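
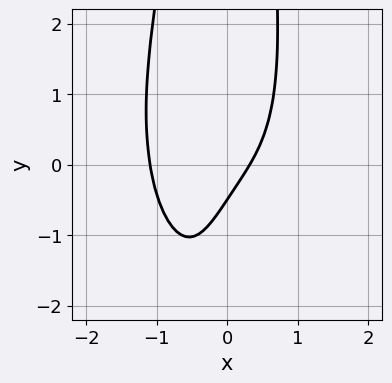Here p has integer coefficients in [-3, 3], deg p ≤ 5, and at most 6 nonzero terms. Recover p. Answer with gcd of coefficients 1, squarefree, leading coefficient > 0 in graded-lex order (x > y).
3*x^4 + x^2*y^2 + 3*x - 2*y - 1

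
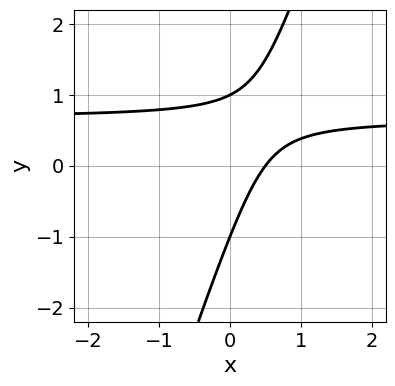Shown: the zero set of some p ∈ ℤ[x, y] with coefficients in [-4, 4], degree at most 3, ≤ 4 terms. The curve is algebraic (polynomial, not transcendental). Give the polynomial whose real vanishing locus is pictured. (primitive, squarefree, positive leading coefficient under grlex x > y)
3*x*y - y^2 - 2*x + 1

1. deg p = 2.
2. From the visible intercepts: among the integer gridlines, it crosses the y-axis at y ∈ {-1, 1}.
3. Fitting integer coefficients to these (and the overall shape) gives p.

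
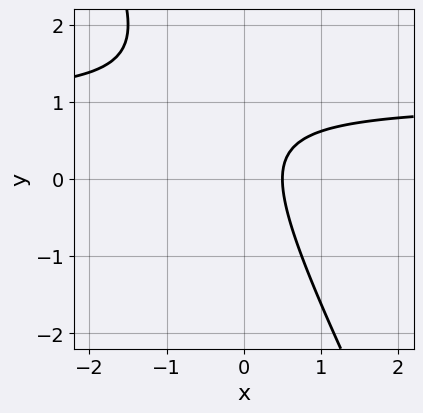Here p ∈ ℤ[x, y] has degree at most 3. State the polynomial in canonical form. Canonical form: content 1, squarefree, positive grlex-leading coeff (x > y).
2*x*y + y^2 - 2*x - y + 1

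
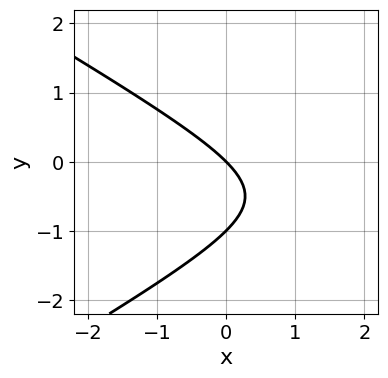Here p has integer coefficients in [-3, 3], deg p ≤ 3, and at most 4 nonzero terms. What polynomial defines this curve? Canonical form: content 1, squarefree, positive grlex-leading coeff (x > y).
deg p = 2.
Reading off the gridlines: it crosses the x-axis at the gridline x = 0; the y-axis gridline crossings are at y ∈ {-1, 0}.
Fitting integer coefficients to these (and the overall shape) gives p.

x^2 - 3*y^2 - 3*x - 3*y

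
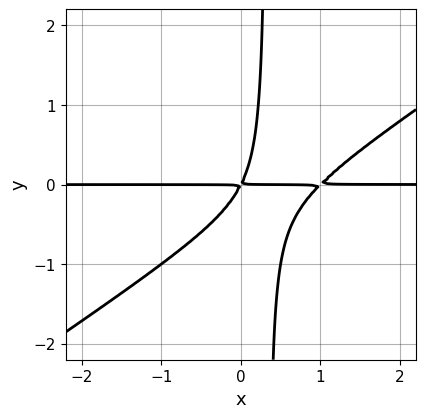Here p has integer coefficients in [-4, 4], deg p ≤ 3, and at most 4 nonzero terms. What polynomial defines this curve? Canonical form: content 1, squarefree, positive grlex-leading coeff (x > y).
First, the degree is 3 — a generic line meets the curve in up to 3 points.
Next, from the axis intercepts and sections: the visible x-axis segment lies entirely on the curve.
Finally, matching integer coefficients to the picture gives p.

2*x^2*y - 3*x*y^2 - 2*x*y + y^2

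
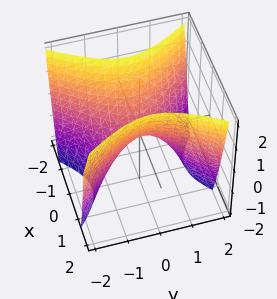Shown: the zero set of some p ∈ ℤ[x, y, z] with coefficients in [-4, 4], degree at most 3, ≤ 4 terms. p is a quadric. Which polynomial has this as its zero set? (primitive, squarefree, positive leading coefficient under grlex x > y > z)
First, deg p = 2.
Then, symmetries: mirror symmetry x ↦ −x ⇒ only even powers of x; mirror symmetry y ↦ −y ⇒ only even powers of y.
Next, reading off the gridlines: it meets the z-axis at z = 0 (among the integer gridlines); it meets the x-axis at x = 0 (among the integer gridlines); one y-axis crossing is at y = 0.
Finally, putting this together gives p.

3*x^2 - 2*y^2 - 2*z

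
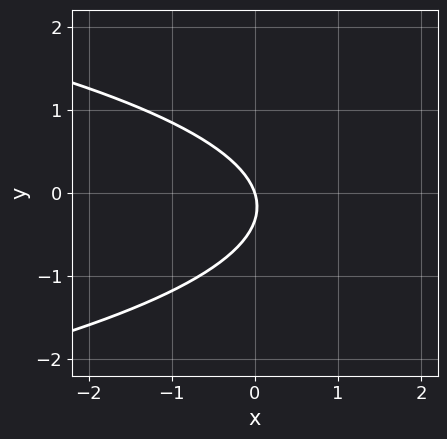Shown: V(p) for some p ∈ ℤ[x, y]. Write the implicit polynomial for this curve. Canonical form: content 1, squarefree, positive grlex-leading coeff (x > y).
(a) The degree is 2 — the shape is more complex than any degree-1 curve.
(b) Against the integer gridlines: it meets the y-axis at y = 0 (among the integer gridlines); it meets the x-axis at x = 0 (among the integer gridlines).
(c) The integer polynomial consistent with all of this is the stated p.

3*y^2 + 3*x + y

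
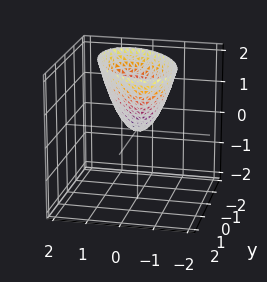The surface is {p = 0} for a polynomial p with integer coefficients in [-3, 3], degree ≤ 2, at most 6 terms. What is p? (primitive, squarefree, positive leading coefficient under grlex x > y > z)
3*x^2 + 2*x*y + 2*y^2 - 2*z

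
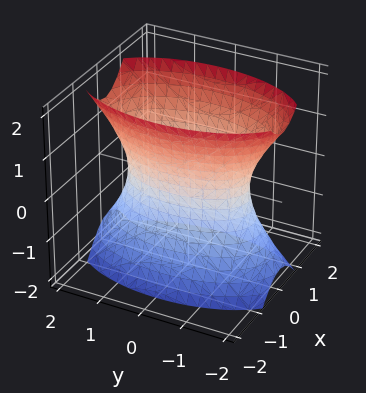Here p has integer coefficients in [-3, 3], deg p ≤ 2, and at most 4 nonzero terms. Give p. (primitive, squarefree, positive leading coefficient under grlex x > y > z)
1. deg p = 2. One connected sheet with a waist; a quadric.
2. Symmetries: the x ↦ −x reflection is a symmetry, so x appears only in even powers; it's symmetric under y → −y, forcing even powers of y; the z ↦ −z reflection is a symmetry, so z appears only in even powers.
3. From the visible intercepts: it misses every integer gridline on the z-axis.
4. These observations pin down the coefficients.

3*x^2 + y^2 - z^2 - 2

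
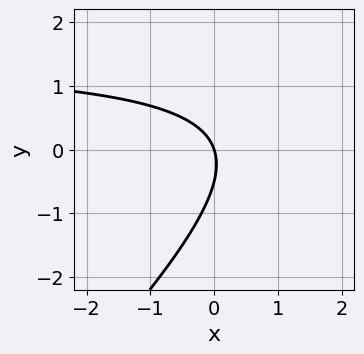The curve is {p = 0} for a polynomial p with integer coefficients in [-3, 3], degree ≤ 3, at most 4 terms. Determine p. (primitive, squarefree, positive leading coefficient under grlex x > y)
First, deg p = 2. The shape is more complex than any degree-1 curve.
Then, from the visible intercepts: it meets the y-axis at y = 0 (among the integer gridlines); one x-axis crossing is at x = 0.
Finally, solving for integer coefficients yields p as stated.

2*x*y - 2*y^2 - 3*x - y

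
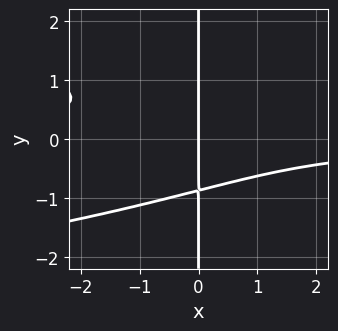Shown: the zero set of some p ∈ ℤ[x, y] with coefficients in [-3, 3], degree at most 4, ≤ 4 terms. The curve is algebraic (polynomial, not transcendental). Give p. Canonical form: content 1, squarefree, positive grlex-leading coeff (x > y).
3*x*y^3 + 2*x^2*y + 2*x

(a) deg p = 4. No degree-3 curve has this shape.
(b) Reading off the gridlines: it meets the x-axis at x = 0 (among the integer gridlines); the visible y-axis segment lies entirely on the curve.
(c) Matching integer coefficients to the picture gives p.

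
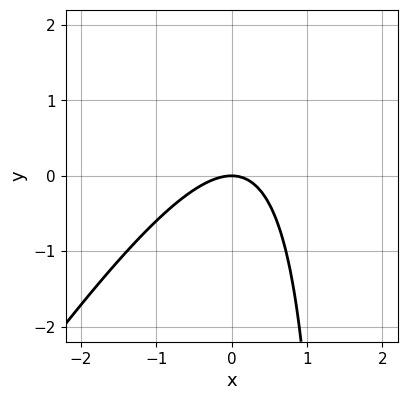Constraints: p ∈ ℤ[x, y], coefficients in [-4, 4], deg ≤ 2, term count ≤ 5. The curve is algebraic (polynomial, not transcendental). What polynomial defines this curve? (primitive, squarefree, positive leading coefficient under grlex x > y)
3*x^2 - 2*x*y + 3*y

(a) The degree is 2 — the shape is more complex than any degree-1 curve.
(b) Against the integer gridlines: it crosses the x-axis at the gridline x = 0; one y-axis crossing is at y = 0.
(c) Fitting integer coefficients to these (and the overall shape) gives p.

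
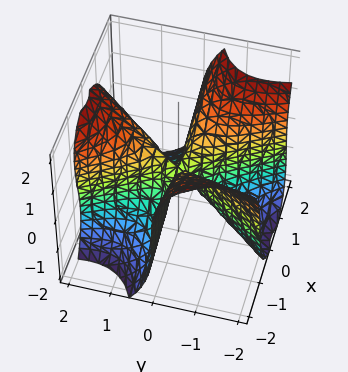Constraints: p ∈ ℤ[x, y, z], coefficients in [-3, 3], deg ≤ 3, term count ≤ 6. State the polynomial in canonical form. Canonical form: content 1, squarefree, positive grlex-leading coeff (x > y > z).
3*x^2*y + x*y*z - y^3 + z^3

The degree is 3 — a generic line meets the surface in up to 3 points.
Reading off the gridlines: it crosses the z-axis at the gridline z = 0; it crosses the y-axis at the gridline y = 0; every point of the x-axis in the box is on the surface.
Solving for integer coefficients yields p as stated.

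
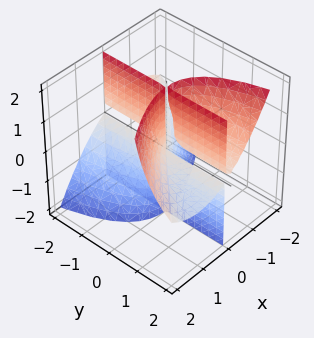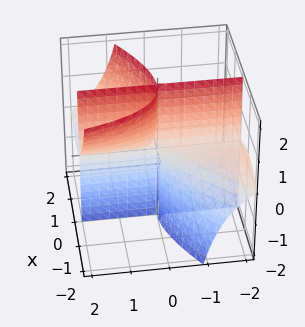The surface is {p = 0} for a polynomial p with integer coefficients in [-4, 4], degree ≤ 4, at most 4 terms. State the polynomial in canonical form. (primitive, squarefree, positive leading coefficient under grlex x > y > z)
(a) I count 2 distinct pieces.
(b) deg p = 3.
(c) Checking where it meets the axes: the visible z-axis segment lies entirely on the surface; one x-axis crossing is at x = 0; the visible y-axis segment lies entirely on the surface.
(d) Fitting integer coefficients to these (and the overall shape) gives p.

2*x^3 - 2*x^2*y - 3*x*y*z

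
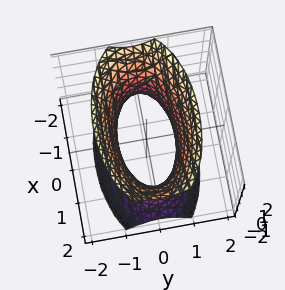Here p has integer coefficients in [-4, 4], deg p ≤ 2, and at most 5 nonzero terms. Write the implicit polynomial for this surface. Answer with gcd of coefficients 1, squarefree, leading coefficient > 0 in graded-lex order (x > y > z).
x^2 + 3*y^2 - z^2 - 2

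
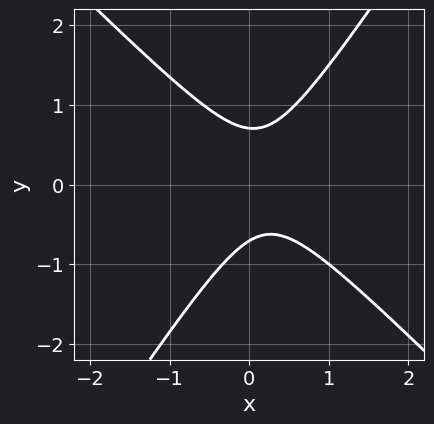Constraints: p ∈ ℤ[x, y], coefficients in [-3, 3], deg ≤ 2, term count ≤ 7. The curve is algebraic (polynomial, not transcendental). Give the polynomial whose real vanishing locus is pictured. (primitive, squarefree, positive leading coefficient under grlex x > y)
(a) The degree is 2 — no degree-1 curve has this shape.
(b) From the visible intercepts: the curve avoids every integer x-axis point in the box.
(c) Fitting integer coefficients to these (and the overall shape) gives p.

3*x^2 + x*y - 2*y^2 - x + 1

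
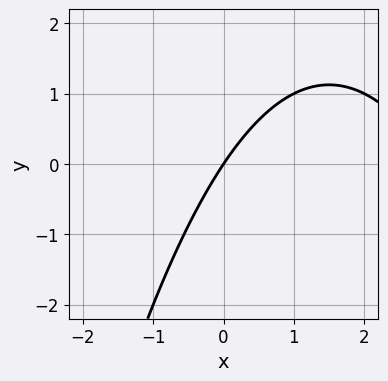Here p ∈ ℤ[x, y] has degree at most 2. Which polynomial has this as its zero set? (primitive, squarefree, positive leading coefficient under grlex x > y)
x^2 - 3*x + 2*y

deg p = 2. A generic line meets the curve in up to 2 points.
Reading off the gridlines: it crosses the x-axis at the gridline x = 0; it crosses the y-axis at the gridline y = 0.
Matching integer coefficients to the picture gives p.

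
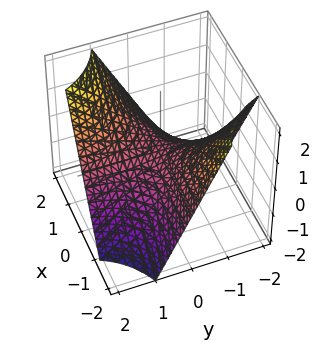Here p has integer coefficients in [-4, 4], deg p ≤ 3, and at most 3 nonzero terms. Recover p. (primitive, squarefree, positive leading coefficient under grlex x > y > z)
x*y - z

The degree is 2 — a saddle surface; a quadric.
Against the integer gridlines: it meets the z-axis at z = 0 (among the integer gridlines); every point of the y-axis in the box is on the surface.
Matching integer coefficients to the picture gives p. Check: (1, 0, 0) on the x-axis lies on the surface, and p(1, 0, 0) = 0. ✓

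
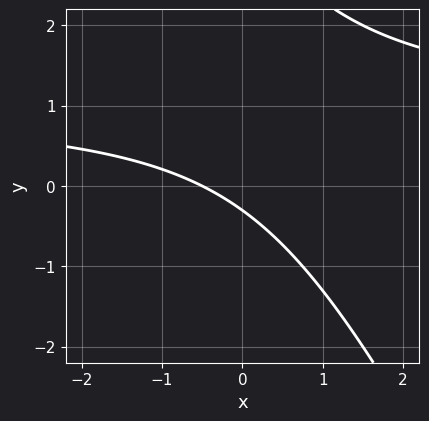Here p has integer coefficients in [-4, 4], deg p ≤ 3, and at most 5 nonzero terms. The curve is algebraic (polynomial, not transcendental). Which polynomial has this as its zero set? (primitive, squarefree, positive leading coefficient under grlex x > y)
2*x*y + y^2 - 2*x - 3*y - 1

Degree: no degree-1 curve has this shape, so deg p = 2.
Matching integer coefficients to the picture gives p.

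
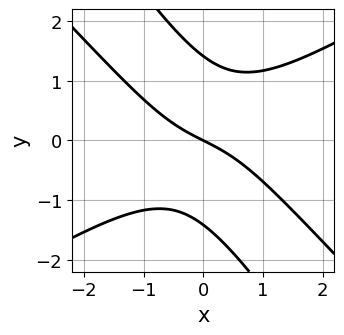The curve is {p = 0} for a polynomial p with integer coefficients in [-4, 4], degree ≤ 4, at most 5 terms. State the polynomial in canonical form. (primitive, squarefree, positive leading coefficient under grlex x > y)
First, deg p = 3. No degree-2 curve has this shape.
Then, observable constraints: one x-axis crossing is at x = 0; it crosses the y-axis at the gridline y = 0.
Finally, together with the visible shape, these determine p as stated.

x^3 - 2*x*y^2 - y^3 + x + 2*y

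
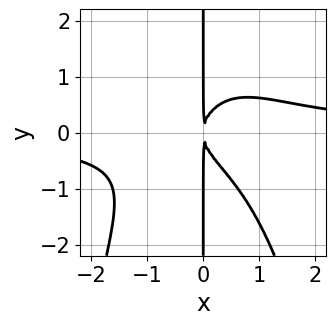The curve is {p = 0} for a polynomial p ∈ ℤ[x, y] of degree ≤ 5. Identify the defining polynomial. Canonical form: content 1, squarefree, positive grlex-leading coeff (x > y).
The degree is 4 — the shape is more complex than any degree-3 curve.
Observable constraints: every point of the y-axis in the box is on the curve.
Fitting integer coefficients to these (and the overall shape) gives p.

x^3*y + x*y^2 - x^2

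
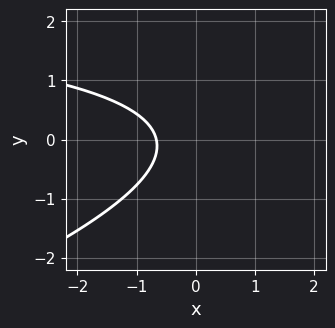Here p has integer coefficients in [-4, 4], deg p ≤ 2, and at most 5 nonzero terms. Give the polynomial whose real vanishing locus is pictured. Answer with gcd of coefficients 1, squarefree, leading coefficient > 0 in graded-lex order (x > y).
x*y - 3*y^2 - 3*x - 2

(a) The degree is 2 — a generic line meets the curve in up to 2 points.
(b) From the visible intercepts: the curve avoids every integer y-axis point in the box.
(c) Together with the visible shape, these determine p as stated.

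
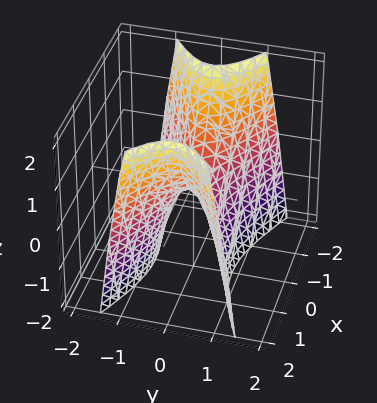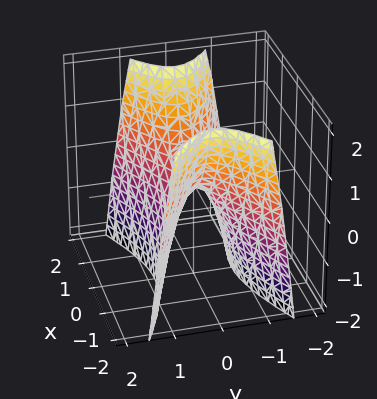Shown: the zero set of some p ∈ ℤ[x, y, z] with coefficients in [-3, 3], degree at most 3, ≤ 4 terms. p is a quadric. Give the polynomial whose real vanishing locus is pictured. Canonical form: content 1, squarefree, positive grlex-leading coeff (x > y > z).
x^2 - 3*y^2 - z

(a) deg p = 2. A saddle surface; a quadric.
(b) Symmetries: the x ↦ −x reflection is a symmetry, so x appears only in even powers; mirror symmetry y ↦ −y ⇒ only even powers of y.
(c) From the axis intercepts and sections: one y-axis crossing is at y = 0; it crosses the z-axis at the gridline z = 0; it meets the x-axis at x = 0 (among the integer gridlines).
(d) Solving for integer coefficients yields p as stated.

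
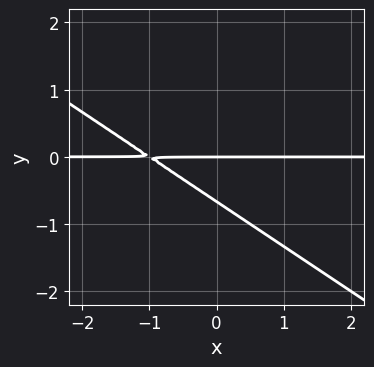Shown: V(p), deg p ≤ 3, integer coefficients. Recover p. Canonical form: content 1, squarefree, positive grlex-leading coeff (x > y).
The degree is 2 — a generic line meets the curve in up to 2 points.
From the axis intercepts and sections: it crosses the y-axis at the gridline y = 0; the visible x-axis segment lies entirely on the curve.
The integer polynomial consistent with all of this is the stated p.

2*x*y + 3*y^2 + 2*y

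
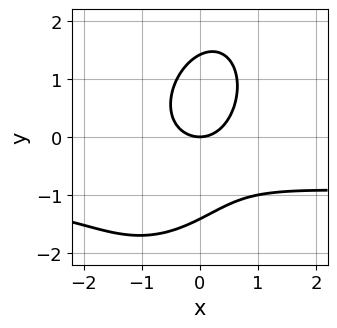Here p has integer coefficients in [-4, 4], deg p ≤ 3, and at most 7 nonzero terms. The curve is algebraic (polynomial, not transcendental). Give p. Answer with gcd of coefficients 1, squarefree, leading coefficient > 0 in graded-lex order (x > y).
2*x^2*y - x*y^2 + y^3 + 2*x^2 - 2*y

Degree: the shape is more complex than any degree-2 curve, so deg p = 3.
Checking where it meets the axes: it meets the x-axis at x = 0 (among the integer gridlines); it meets the y-axis at y = 0 (among the integer gridlines).
Together with the visible shape, these determine p as stated.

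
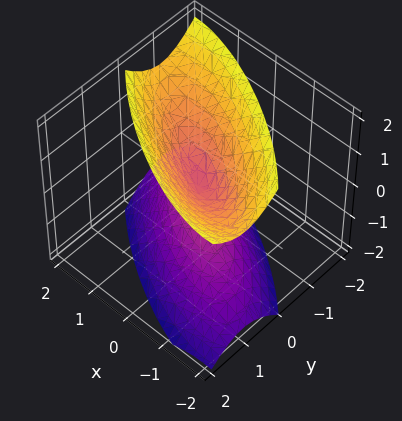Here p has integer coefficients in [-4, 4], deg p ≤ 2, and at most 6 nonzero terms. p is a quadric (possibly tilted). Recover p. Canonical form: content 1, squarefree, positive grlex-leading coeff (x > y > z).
x^2 + 2*x*y + 2*y^2 - z^2

I count 2 distinct pieces. They look like related sheets of one shape, so recover p as a whole.
Degree: no degree-1 surface has this shape, so deg p = 2.
From the visible intercepts: it meets the y-axis at y = 0 (among the integer gridlines); it meets the z-axis at z = 0 (among the integer gridlines); it crosses the x-axis at the gridline x = 0.
Together with the visible shape, these determine p as stated.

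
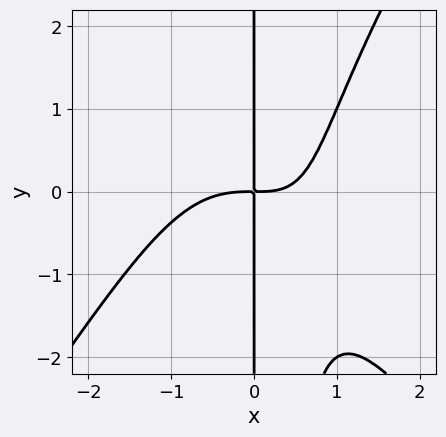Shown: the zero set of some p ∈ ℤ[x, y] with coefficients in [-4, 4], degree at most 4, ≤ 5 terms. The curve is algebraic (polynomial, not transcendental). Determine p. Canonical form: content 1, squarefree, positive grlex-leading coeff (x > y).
1. Degree: no degree-3 curve has this shape, so deg p = 4.
2. Checking where it meets the axes: the visible y-axis segment lies entirely on the curve.
3. Fitting integer coefficients to these (and the overall shape) gives p.

2*x^4 - x^2*y^2 + 2*x^2*y - 3*x*y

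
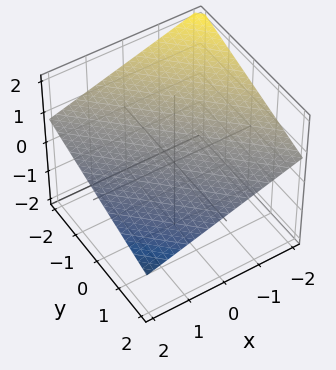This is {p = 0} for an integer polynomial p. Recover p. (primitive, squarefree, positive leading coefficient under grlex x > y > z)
x + y + 3*z - 2

(a) The degree is 1 — the surface is flat (a plane).
(b) Observable constraints: one y-axis crossing is at y = 2; it crosses the x-axis at the gridline x = 2.
(c) Solving for integer coefficients yields p as stated.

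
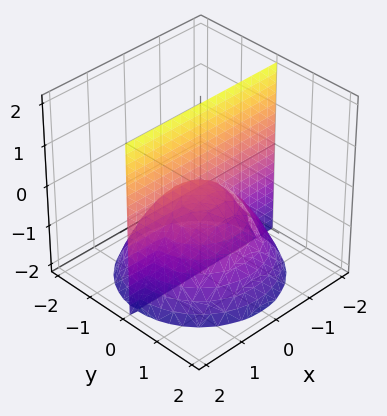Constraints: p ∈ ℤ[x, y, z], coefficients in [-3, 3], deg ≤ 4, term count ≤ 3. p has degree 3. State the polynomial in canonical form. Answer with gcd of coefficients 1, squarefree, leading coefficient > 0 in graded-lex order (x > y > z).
2*x^2*y + 2*y^3 + 3*y*z

(a) The picture has 2 separate pieces.
(b) The degree is 3 — no degree-2 surface has this shape.
(c) Against the integer gridlines: it meets the y-axis at y = 0 (among the integer gridlines); every point of the x-axis in the box is on the surface; every point of the z-axis in the box is on the surface.
(d) Matching integer coefficients to the picture gives p.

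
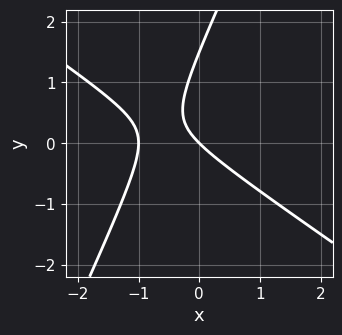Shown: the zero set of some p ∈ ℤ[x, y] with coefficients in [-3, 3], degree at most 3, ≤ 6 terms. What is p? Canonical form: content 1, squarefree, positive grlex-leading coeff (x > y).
1. deg p = 2.
2. From the visible intercepts: among the integer gridlines, it crosses the x-axis at x ∈ {-1, 0}; one y-axis crossing is at y = 0.
3. Putting this together gives p.

3*x^2 + 3*x*y - 2*y^2 + 3*x + 3*y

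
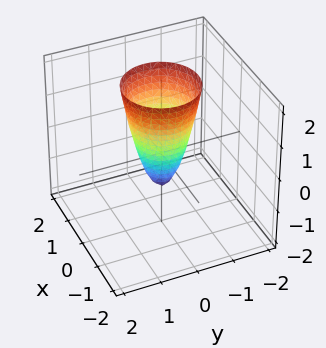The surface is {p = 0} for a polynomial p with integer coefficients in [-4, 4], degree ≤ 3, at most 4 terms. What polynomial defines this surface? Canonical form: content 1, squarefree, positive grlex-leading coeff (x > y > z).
3*x^2 + 3*y^2 - z - 1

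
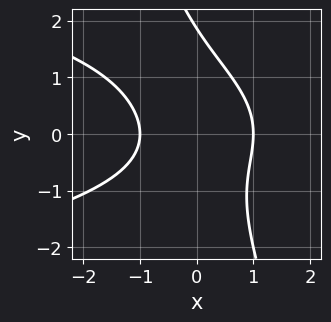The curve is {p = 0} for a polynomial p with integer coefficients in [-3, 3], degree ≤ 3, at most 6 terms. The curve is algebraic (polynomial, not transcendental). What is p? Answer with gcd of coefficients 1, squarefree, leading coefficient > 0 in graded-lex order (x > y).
3*x*y^2 + y^3 + 3*x^2 - y^2 - 3

First, deg p = 3. A generic line meets the curve in up to 3 points.
Then, observable constraints: the x-axis gridline crossings are at x ∈ {-1, 1}.
Finally, the integer polynomial consistent with all of this is the stated p.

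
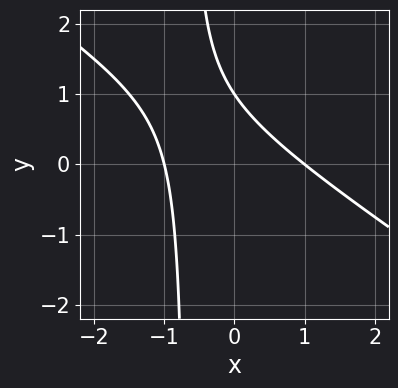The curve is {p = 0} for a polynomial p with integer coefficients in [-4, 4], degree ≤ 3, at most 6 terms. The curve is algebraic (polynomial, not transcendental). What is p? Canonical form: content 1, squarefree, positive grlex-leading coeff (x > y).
1. deg p = 2.
2. Observable constraints: it meets the y-axis at y = 1 (among the integer gridlines); among the integer gridlines, it crosses the x-axis at x ∈ {-1, 1}.
3. Assembling these constraints gives the stated polynomial.

2*x^2 + 3*x*y + 2*y - 2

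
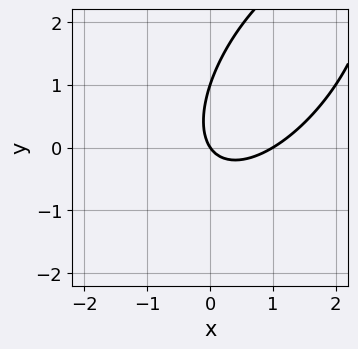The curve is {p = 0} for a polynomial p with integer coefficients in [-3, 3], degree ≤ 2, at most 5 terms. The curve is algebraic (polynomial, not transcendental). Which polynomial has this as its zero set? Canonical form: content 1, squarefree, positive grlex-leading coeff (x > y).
First, the degree is 2 — no degree-1 curve has this shape.
Next, from the visible intercepts: the y-axis gridline crossings are at y ∈ {0, 1}; the x-axis gridline crossings are at x ∈ {0, 1}.
Finally, assembling these constraints gives the stated polynomial.

3*x^2 - 3*x*y + 2*y^2 - 3*x - 2*y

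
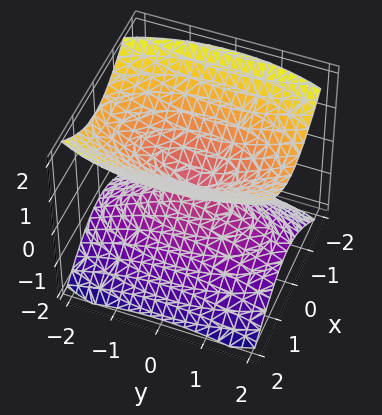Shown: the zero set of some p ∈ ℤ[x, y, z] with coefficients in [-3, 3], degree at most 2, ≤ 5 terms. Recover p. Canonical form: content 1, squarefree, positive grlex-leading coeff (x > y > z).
3*x^2 + y^2 - 3*z^2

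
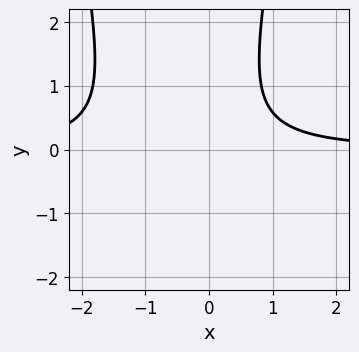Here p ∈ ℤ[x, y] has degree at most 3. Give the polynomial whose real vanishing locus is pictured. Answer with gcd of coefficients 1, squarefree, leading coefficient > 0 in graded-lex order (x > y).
2*x^2*y + 2*x*y - y^2 - 2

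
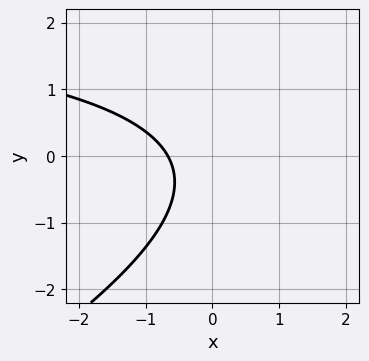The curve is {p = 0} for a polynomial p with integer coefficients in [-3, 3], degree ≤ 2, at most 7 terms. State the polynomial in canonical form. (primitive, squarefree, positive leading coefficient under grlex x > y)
x*y - 2*y^2 - 3*x - y - 2

(a) deg p = 2. The shape is more complex than any degree-1 curve.
(b) Observable constraints: it misses every integer gridline on the y-axis.
(c) Assembling these constraints gives the stated polynomial.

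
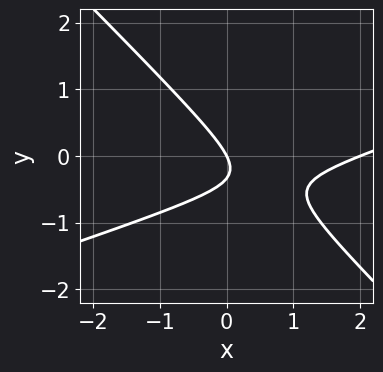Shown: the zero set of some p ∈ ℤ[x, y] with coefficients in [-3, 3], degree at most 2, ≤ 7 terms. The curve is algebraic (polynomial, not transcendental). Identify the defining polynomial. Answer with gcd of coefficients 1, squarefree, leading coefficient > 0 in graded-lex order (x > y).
1. Degree: a generic line meets the curve in up to 2 points, so deg p = 2.
2. Against the integer gridlines: it meets the y-axis at y = 0 (among the integer gridlines); among the integer gridlines, it crosses the x-axis at x ∈ {0, 2}.
3. Solving for integer coefficients yields p as stated.

x^2 - 2*x*y - 3*y^2 - 2*x - y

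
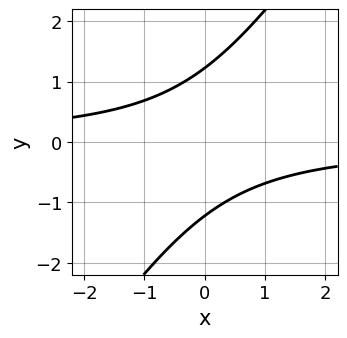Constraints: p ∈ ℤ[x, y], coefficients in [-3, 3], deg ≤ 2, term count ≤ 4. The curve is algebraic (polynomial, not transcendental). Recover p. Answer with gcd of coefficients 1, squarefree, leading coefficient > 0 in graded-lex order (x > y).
3*x*y - 2*y^2 + 3

Degree: a generic line meets the curve in up to 2 points, so deg p = 2.
Observable constraints: no x-intercept at any integer in the box.
Assembling these constraints gives the stated polynomial.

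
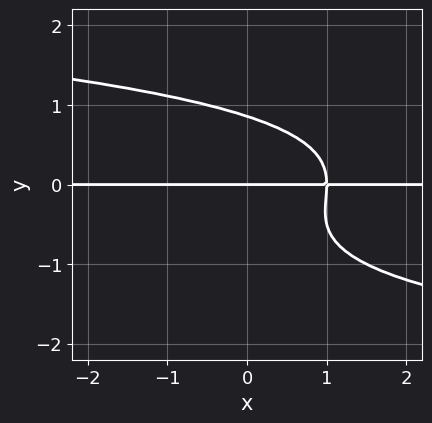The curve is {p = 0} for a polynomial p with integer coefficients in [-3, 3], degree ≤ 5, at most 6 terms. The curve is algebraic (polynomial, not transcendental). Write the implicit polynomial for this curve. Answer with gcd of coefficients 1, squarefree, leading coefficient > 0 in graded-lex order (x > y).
2*y^4 + y^3 + 2*x*y - 2*y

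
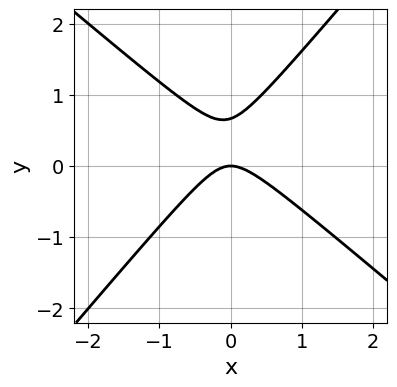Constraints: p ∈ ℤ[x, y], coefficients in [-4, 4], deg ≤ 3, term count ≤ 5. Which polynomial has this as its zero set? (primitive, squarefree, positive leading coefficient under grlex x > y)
3*x^2 + x*y - 3*y^2 + 2*y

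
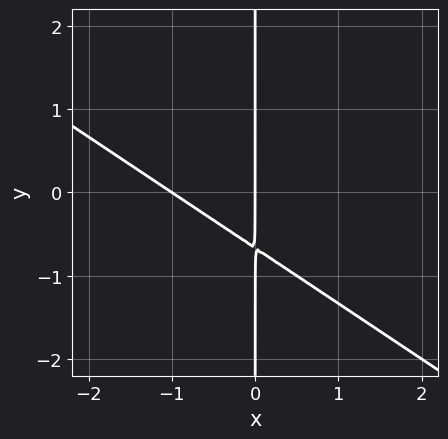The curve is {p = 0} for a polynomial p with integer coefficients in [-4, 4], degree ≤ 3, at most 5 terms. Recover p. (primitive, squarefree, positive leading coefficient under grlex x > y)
2*x^2 + 3*x*y + 2*x

1. The degree is 2 — a generic line meets the curve in up to 2 points.
2. Checking where it meets the axes: the visible y-axis segment lies entirely on the curve; the x-axis gridline crossings are at x ∈ {-1, 0}.
3. Assembling these constraints gives the stated polynomial.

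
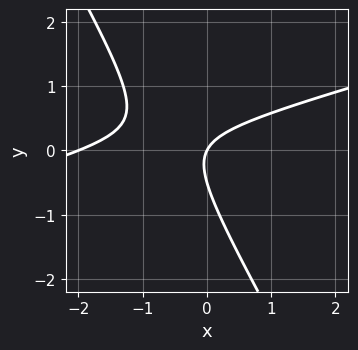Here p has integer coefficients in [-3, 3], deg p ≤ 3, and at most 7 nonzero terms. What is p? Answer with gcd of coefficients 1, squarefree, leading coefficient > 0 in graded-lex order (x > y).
x^2 - 3*x*y - 2*y^2 + 2*x - y

First, degree: no degree-1 curve has this shape, so deg p = 2.
Next, against the integer gridlines: the x-axis gridline crossings are at x ∈ {-2, 0}; it crosses the y-axis at the gridline y = 0.
Finally, putting this together gives p.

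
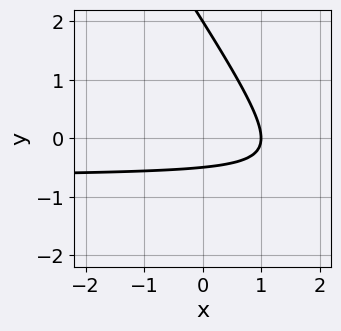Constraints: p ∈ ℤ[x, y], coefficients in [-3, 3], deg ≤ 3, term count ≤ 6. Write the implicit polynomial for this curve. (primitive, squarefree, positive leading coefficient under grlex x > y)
(a) deg p = 2.
(b) Reading off the gridlines: one y-axis crossing is at y = 2; it crosses the x-axis at the gridline x = 1.
(c) Fitting integer coefficients to these (and the overall shape) gives p.

3*x*y + 2*y^2 + 2*x - 3*y - 2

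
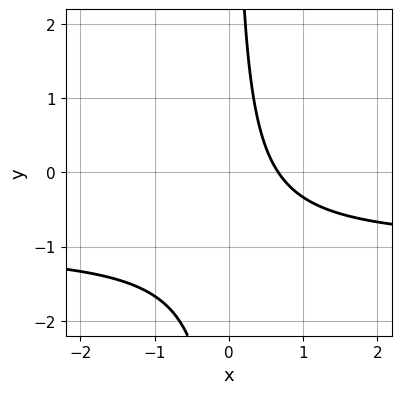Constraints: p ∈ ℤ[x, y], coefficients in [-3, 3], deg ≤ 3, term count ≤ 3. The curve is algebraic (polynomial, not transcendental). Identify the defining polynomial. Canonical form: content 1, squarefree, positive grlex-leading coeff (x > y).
3*x*y + 3*x - 2

First, deg p = 2. No degree-1 curve has this shape.
Then, observable constraints: it misses every integer gridline on the y-axis.
Finally, these observations pin down the coefficients.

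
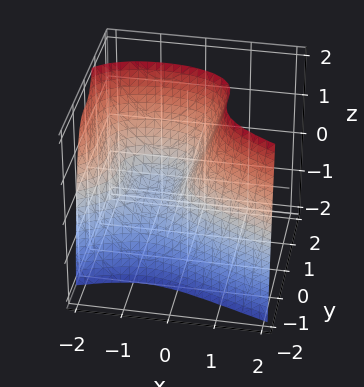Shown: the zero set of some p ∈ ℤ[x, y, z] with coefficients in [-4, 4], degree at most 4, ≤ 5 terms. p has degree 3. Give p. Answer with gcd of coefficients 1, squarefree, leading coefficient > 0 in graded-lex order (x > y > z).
1. The degree is 3 — a generic line meets the surface in up to 3 points.
2. Against the integer gridlines: one z-axis crossing is at z = 0; it meets the y-axis at y = 0 (among the integer gridlines).
3. Together with the visible shape, these determine p as stated.

3*y^3 + 2*x^2 + 3*x - 2*z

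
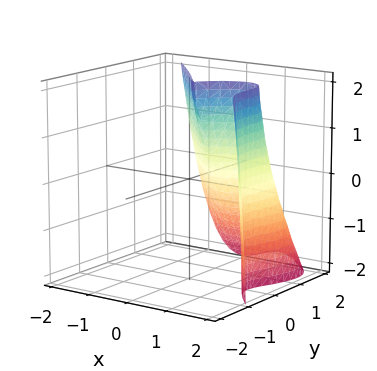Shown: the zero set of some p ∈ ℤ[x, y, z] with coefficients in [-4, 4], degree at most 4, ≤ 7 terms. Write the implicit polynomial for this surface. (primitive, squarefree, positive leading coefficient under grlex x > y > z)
2*x^3 + 2*y^3 + y^2*z - 3*x^2 - 2*y^2

The degree is 3 — the shape is more complex than any degree-2 surface.
Checking where it meets the axes: every point of the z-axis in the box is on the surface; it crosses the y-axis at the gridline y = 1.
Solving for integer coefficients yields p as stated.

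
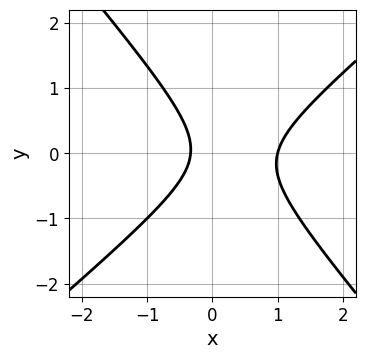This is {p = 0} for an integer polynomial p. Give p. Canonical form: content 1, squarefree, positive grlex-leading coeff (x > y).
The degree is 2 — no degree-1 curve has this shape.
Checking where it meets the axes: it meets the x-axis at x = 1 (among the integer gridlines); the curve avoids every integer y-axis point in the box.
Fitting integer coefficients to these (and the overall shape) gives p.

3*x^2 - x*y - 3*y^2 - 2*x - 1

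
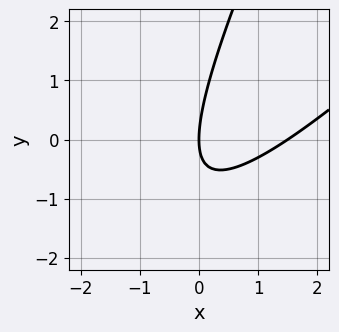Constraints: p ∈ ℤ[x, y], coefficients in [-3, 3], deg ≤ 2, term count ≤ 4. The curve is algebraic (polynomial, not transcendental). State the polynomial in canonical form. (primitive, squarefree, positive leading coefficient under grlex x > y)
2*x^2 - 3*x*y + y^2 - 3*x

(a) Degree: no degree-1 curve has this shape, so deg p = 2.
(b) Observable constraints: it crosses the x-axis at the gridline x = 0; one y-axis crossing is at y = 0.
(c) Assembling these constraints gives the stated polynomial.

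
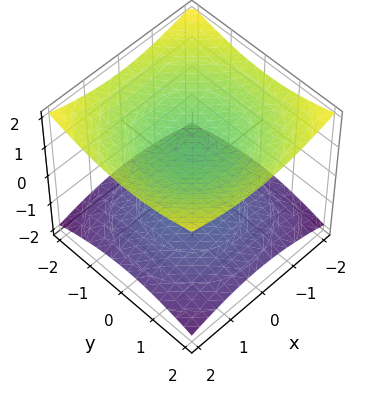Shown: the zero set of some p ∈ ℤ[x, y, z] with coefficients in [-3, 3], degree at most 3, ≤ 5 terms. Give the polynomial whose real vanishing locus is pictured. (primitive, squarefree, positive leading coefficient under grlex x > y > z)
1. There are 2 components. They look like related sheets of one shape, so recover p as a whole.
2. Degree: two sheets facing apart; a quadric, so deg p = 2.
3. Symmetry: the surface is invariant under rotation about z: p = q(x² + y², z); mirror symmetry z ↦ −z ⇒ only even powers of z.
4. Checking where it meets the axes: the surface avoids every integer y-axis point in the box; no x-intercept at any integer in the box; the z-axis gridline crossings are at z ∈ {-1, 1}.
5. Assembling these constraints gives the stated polynomial.

x^2 + y^2 - 3*z^2 + 3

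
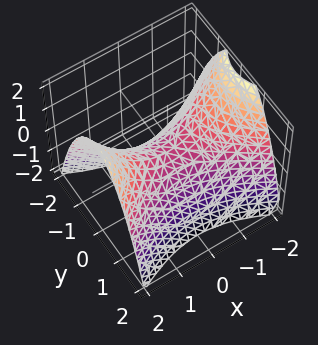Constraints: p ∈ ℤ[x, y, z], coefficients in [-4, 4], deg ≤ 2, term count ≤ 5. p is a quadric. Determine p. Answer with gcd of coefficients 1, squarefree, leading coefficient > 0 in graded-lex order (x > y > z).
deg p = 2. A hyperbolic paraboloid; a quadric.
Symmetries: the x ↦ −x reflection is a symmetry, so x appears only in even powers; mirror symmetry y ↦ −y ⇒ only even powers of y.
From the visible intercepts: it meets the z-axis at z = 0 (among the integer gridlines); one x-axis crossing is at x = 0.
Assembling these constraints gives the stated polynomial.

x^2 - 2*y^2 - 2*z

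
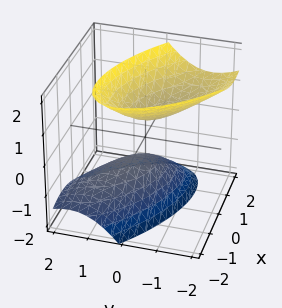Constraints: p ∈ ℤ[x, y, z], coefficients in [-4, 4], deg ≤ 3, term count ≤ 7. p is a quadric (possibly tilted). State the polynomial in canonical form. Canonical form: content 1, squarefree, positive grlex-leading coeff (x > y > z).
1. The picture has 2 separate pieces. They look like related sheets of one shape, so recover p as a whole.
2. deg p = 2. The shape is more complex than any degree-1 surface.
3. Against the integer gridlines: the surface avoids every integer y-axis point in the box; no x-intercept at any integer in the box.
4. Solving for integer coefficients yields p as stated.

2*x^2 + 3*x*y + 3*y^2 + 2*y*z - 2*z^2 + 1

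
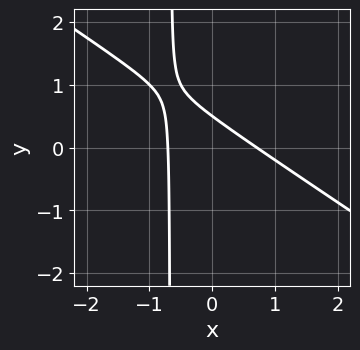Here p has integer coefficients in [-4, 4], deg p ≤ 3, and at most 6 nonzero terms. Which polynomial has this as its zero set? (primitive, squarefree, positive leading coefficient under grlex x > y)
2*x^2 + 3*x*y + 2*y - 1

deg p = 2.
The integer polynomial consistent with all of this is the stated p.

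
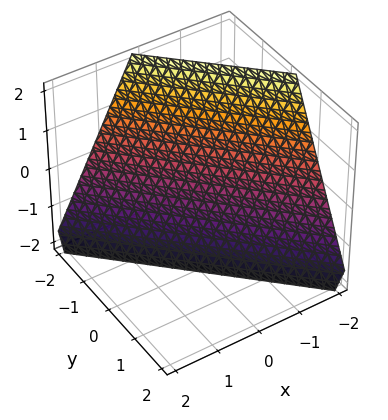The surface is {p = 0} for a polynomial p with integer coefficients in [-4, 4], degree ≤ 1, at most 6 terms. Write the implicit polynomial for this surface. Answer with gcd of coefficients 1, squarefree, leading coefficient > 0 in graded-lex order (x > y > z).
2*x + 2*y + z + 2

First, deg p = 1.
Next, from the visible intercepts: it crosses the x-axis at the gridline x = -1; it meets the z-axis at z = -2 (among the integer gridlines).
Finally, together with the visible shape, these determine p as stated.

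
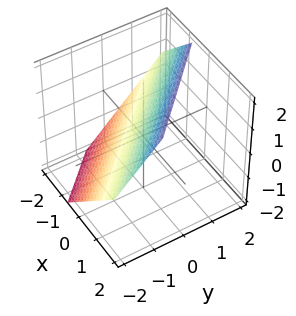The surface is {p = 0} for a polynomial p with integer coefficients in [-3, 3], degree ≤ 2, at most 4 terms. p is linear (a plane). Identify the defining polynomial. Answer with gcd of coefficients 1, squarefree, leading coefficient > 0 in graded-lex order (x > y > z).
3*x + 3*y - 3*z + 2

Degree: every cross-section is a straight line — this is a plane, so deg p = 1.
Matching integer coefficients to the picture gives p.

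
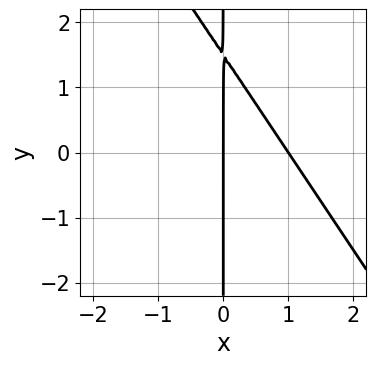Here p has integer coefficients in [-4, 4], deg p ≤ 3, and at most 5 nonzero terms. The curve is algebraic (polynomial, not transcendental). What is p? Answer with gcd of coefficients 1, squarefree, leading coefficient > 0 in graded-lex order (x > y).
3*x^2 + 2*x*y - 3*x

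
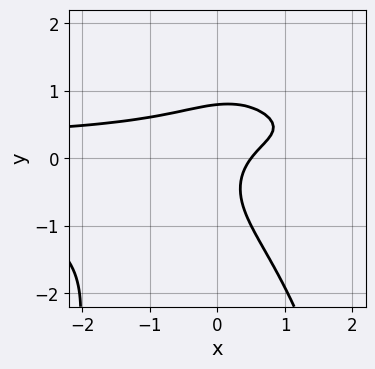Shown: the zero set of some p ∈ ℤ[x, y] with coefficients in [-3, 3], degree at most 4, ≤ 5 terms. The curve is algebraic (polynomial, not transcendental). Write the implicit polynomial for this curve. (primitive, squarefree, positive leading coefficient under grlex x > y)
1. Degree: the shape is more complex than any degree-3 curve, so deg p = 4.
2. Solving for integer coefficients yields p as stated.

2*x^2*y^2 + 2*y^3 - 3*x*y + 2*x - 1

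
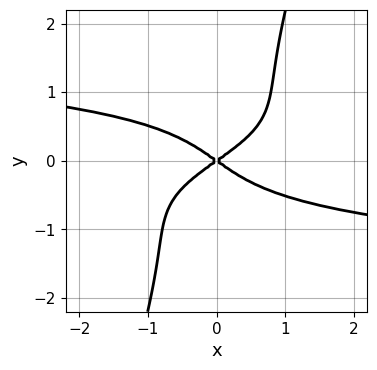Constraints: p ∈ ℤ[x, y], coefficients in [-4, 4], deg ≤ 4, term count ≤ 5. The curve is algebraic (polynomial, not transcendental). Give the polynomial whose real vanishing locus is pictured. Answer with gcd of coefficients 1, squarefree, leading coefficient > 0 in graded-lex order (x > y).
1. Degree: the shape is more complex than any degree-3 curve, so deg p = 4.
2. Checking where it meets the axes: one x-axis crossing is at x = 0; one y-axis crossing is at y = 0.
3. Fitting integer coefficients to these (and the overall shape) gives p.

3*x*y^3 - y^4 + x^2 - 2*y^2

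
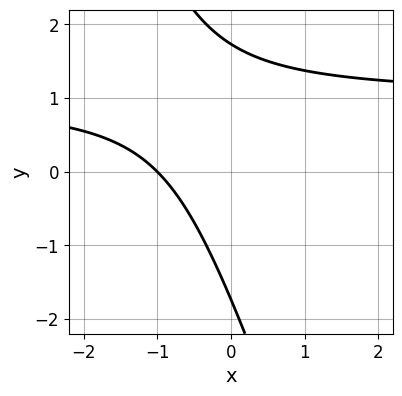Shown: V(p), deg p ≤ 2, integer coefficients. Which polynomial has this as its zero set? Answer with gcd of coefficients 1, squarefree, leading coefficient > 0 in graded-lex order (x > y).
3*x*y + y^2 - 3*x - 3

(a) deg p = 2. A generic line meets the curve in up to 2 points.
(b) From the visible intercepts: one x-axis crossing is at x = -1.
(c) Solving for integer coefficients yields p as stated.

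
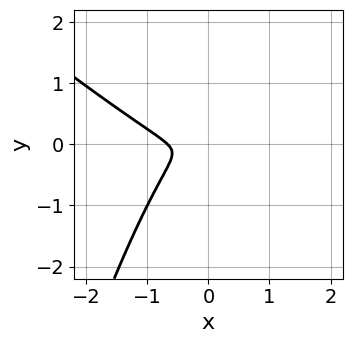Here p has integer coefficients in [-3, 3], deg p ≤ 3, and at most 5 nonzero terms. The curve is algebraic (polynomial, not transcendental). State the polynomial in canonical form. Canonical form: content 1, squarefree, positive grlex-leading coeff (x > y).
Degree: no degree-2 curve has this shape, so deg p = 3.
Putting this together gives p.

3*x^3 + 3*x^2*y - x*y^2 + 2*x^2 + 3*y^2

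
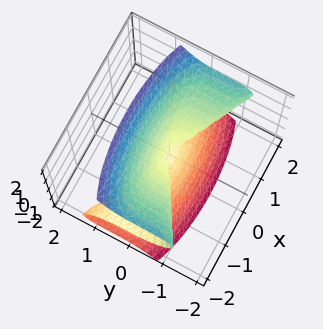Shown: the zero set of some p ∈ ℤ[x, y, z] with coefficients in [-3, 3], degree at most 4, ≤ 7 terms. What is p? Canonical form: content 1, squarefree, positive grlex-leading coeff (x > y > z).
First, the degree is 3 — no degree-2 surface has this shape.
Next, against the integer gridlines: it crosses the y-axis at the gridline y = 0; it meets the z-axis at z = 0 (among the integer gridlines); the visible x-axis segment lies entirely on the surface.
Finally, putting this together gives p.

x^2*z + 3*y^3 + 3*y^2*z + y*z^2 - 2*z^3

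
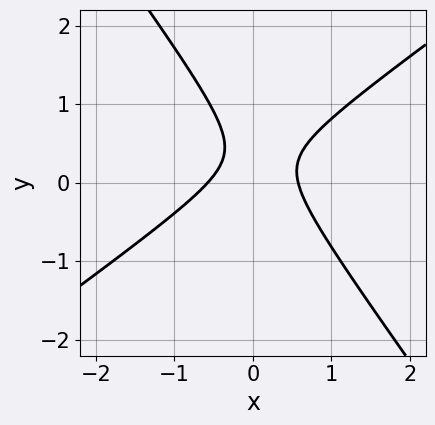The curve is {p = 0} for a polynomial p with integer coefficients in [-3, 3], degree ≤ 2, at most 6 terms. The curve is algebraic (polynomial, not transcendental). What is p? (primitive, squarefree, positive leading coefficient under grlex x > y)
(a) The degree is 2 — no degree-1 curve has this shape.
(b) Checking where it meets the axes: the curve avoids every integer y-axis point in the box.
(c) Solving for integer coefficients yields p as stated.

3*x^2 - 2*x*y - 3*y^2 + 2*y - 1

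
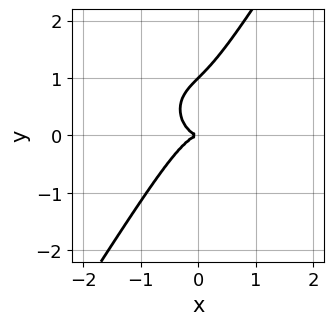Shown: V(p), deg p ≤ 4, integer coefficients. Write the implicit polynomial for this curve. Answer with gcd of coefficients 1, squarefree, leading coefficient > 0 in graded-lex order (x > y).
3*x^3 + 2*x*y^2 - 2*y^3 + 2*y^2

(a) Degree: the shape is more complex than any degree-2 curve, so deg p = 3.
(b) From the visible intercepts: it meets the x-axis at x = 0 (among the integer gridlines); the y-axis gridline crossings are at y ∈ {0, 1}.
(c) These observations pin down the coefficients.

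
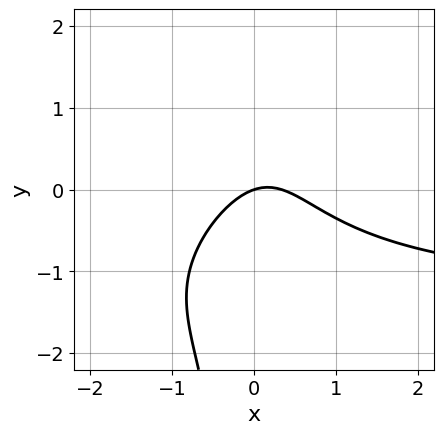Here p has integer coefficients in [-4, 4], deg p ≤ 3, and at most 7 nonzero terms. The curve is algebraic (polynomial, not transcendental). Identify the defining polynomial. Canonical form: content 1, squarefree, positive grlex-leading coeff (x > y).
2*x^2*y - 2*x*y^2 + 3*x^2 - x + 3*y

1. deg p = 3. No degree-2 curve has this shape.
2. From the axis intercepts and sections: it meets the x-axis at x = 0 (among the integer gridlines); it meets the y-axis at y = 0 (among the integer gridlines).
3. Solving for integer coefficients yields p as stated.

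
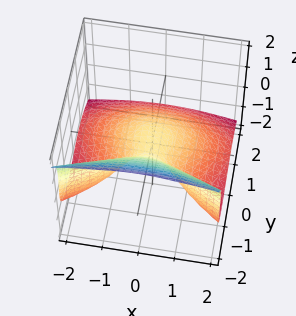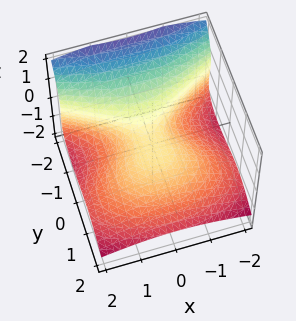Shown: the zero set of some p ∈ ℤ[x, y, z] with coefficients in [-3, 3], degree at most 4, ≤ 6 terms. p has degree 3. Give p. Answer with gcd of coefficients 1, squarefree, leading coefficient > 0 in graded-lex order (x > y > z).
2*y^3 + 3*z^3 + 2*x^2 + 3*y*z + 3*z

1. Degree: no degree-2 surface has this shape, so deg p = 3.
2. Observable constraints: it crosses the y-axis at the gridline y = 0; it meets the z-axis at z = 0 (among the integer gridlines); one x-axis crossing is at x = 0.
3. These observations pin down the coefficients.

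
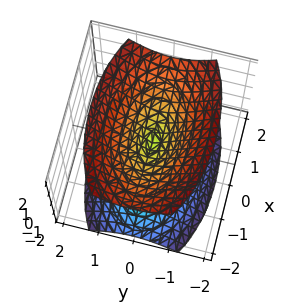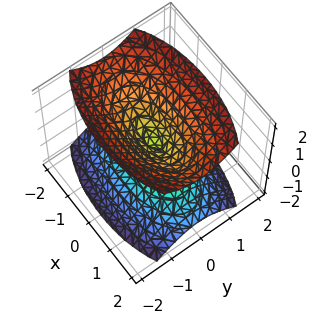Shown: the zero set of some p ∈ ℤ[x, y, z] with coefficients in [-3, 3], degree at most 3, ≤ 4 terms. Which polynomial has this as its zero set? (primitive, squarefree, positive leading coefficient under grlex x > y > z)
First, there are 2 components.
Then, degree: a double cone through the origin; a quadric, so deg p = 2.
Next, symmetries: it's symmetric under z → −z, forcing even powers of z; the x ↦ −x reflection is a symmetry, so x appears only in even powers; the y ↦ −y reflection is a symmetry, so y appears only in even powers.
Next, against the integer gridlines: it meets the x-axis at x = 0 (among the integer gridlines); one z-axis crossing is at z = 0; it crosses the y-axis at the gridline y = 0.
Finally, solving for integer coefficients yields p as stated.

x^2 + 3*y^2 - 2*z^2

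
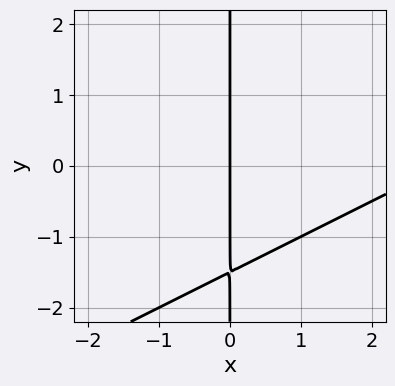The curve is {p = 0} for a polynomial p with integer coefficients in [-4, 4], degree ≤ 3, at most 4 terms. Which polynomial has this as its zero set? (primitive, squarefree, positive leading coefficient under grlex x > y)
x^2 - 2*x*y - 3*x

1. deg p = 2.
2. Against the integer gridlines: it meets the x-axis at x = 0 (among the integer gridlines); every point of the y-axis in the box is on the curve.
3. These observations pin down the coefficients.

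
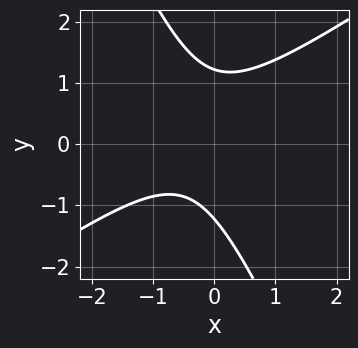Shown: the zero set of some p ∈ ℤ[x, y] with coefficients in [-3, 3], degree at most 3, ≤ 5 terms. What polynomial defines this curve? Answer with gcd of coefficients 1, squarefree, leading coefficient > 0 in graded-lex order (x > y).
3*x^2 - 3*x*y - 2*y^2 + 2*x + 3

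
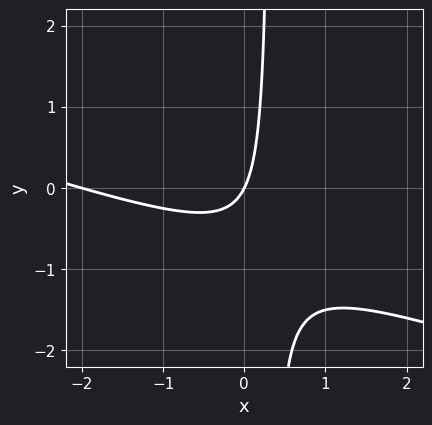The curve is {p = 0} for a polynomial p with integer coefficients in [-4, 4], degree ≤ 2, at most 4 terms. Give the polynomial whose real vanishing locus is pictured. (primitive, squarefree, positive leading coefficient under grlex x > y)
1. deg p = 2. The shape is more complex than any degree-1 curve.
2. Against the integer gridlines: among the integer gridlines, it crosses the x-axis at x ∈ {-2, 0}; it crosses the y-axis at the gridline y = 0.
3. Together with the visible shape, these determine p as stated.

x^2 + 3*x*y + 2*x - y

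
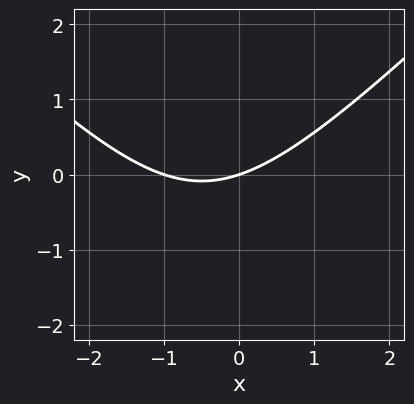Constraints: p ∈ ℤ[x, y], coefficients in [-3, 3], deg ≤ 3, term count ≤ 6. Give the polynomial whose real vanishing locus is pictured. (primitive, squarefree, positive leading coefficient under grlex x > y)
x^2 - y^2 + x - 3*y

(a) deg p = 2. No degree-1 curve has this shape.
(b) Against the integer gridlines: one y-axis crossing is at y = 0; among the integer gridlines, it crosses the x-axis at x ∈ {-1, 0}.
(c) Putting this together gives p.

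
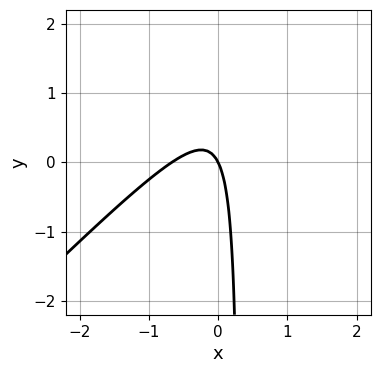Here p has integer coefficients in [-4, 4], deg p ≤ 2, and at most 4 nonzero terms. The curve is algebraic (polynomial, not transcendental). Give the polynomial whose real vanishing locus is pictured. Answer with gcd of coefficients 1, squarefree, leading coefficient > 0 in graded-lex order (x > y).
The degree is 2 — no degree-1 curve has this shape.
Against the integer gridlines: it crosses the y-axis at the gridline y = 0; it crosses the x-axis at the gridline x = 0.
Assembling these constraints gives the stated polynomial.

3*x^2 - 3*x*y + 2*x + y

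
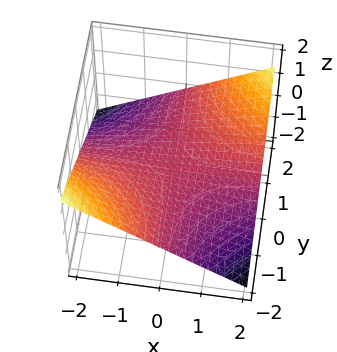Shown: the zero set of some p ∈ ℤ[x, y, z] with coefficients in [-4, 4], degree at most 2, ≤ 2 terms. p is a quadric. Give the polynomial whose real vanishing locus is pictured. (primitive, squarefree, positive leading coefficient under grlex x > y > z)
(a) The degree is 2 — a hyperbolic paraboloid; a quadric.
(b) Checking where it meets the axes: the visible x-axis segment lies entirely on the surface; every point of the y-axis in the box is on the surface; it crosses the z-axis at the gridline z = 0.
(c) Together with the visible shape, these determine p as stated.

x*y - 3*z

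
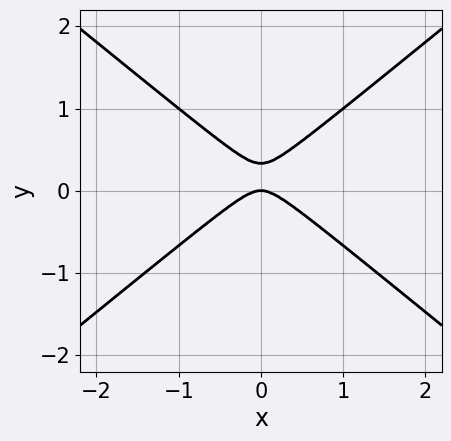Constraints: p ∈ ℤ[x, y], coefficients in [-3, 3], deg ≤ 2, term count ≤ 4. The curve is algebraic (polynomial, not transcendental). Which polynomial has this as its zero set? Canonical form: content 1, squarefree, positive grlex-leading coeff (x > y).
First, deg p = 2. No degree-1 curve has this shape.
Then, symmetries: the x ↦ −x reflection is a symmetry, so x appears only in even powers.
Then, against the integer gridlines: it crosses the y-axis at the gridline y = 0; it meets the x-axis at x = 0 (among the integer gridlines).
Finally, putting this together gives p.

2*x^2 - 3*y^2 + y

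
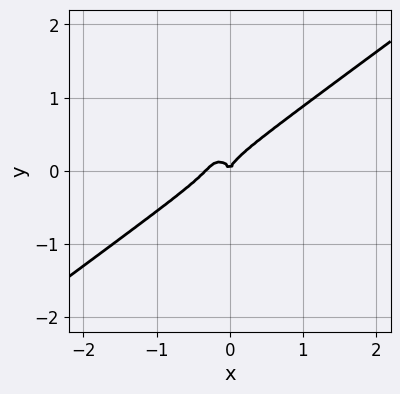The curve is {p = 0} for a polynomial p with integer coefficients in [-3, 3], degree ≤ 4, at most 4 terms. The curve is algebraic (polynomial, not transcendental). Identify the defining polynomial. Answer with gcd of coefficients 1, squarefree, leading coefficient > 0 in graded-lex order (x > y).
3*x^3 - 3*x^2*y - 2*y^3 + x^2

First, the degree is 3 — a generic line meets the curve in up to 3 points.
Then, against the integer gridlines: it meets the y-axis at y = 0 (among the integer gridlines); it meets the x-axis at x = 0 (among the integer gridlines).
Finally, putting this together gives p.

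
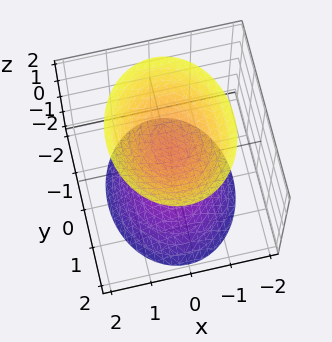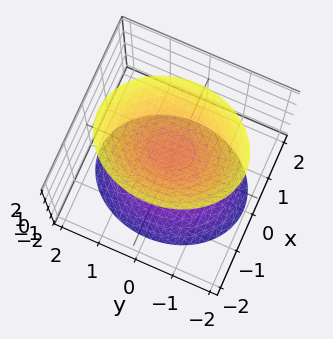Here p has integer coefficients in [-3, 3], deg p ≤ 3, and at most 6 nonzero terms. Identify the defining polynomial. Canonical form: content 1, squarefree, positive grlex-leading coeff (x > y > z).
First, I count 2 distinct pieces. They look like related sheets of one shape, so recover p as a whole.
Next, the degree is 2 — two sheets facing apart; a quadric.
Next, symmetries: it's symmetric under x → −x, forcing even powers of x; mirror symmetry y ↦ −y ⇒ only even powers of y; the z ↦ −z reflection is a symmetry, so z appears only in even powers.
Then, observable constraints: the z-axis gridline crossings are at z ∈ {-1, 1}; no x-intercept at any integer in the box.
Finally, these observations pin down the coefficients.

3*x^2 + 2*y^2 - 2*z^2 + 2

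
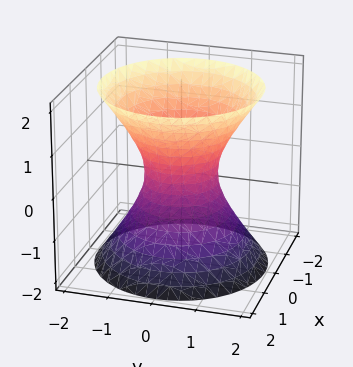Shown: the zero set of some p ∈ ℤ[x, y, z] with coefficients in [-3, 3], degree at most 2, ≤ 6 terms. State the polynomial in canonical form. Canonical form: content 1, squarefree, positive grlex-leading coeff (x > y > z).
3*x^2 + 3*y^2 - 2*z^2 - 2

First, degree: an hourglass — one-sheet hyperboloid; a quadric, so deg p = 2.
Then, symmetries: rotational symmetry about the z-axis ⇒ p depends on x, y only through x² + y²; it's symmetric under z → −z, forcing even powers of z.
Then, from the visible intercepts: a circular section at z = 1 has radius between 1 and 2; the surface avoids every integer z-axis point in the box.
Finally, these observations pin down the coefficients.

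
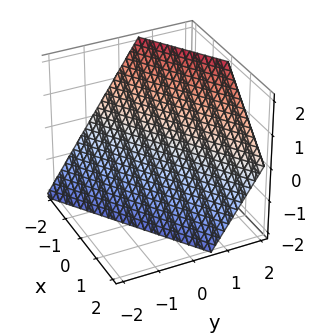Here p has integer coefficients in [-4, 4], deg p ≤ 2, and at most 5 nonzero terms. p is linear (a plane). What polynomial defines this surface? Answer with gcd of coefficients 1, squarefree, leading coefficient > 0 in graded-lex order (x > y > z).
1. Degree: the surface is flat (a plane), so deg p = 1.
2. Checking where it meets the axes: one z-axis crossing is at z = -1; one x-axis crossing is at x = -1.
3. Fitting integer coefficients to these (and the overall shape) gives p.

2*x - 3*y + 2*z + 2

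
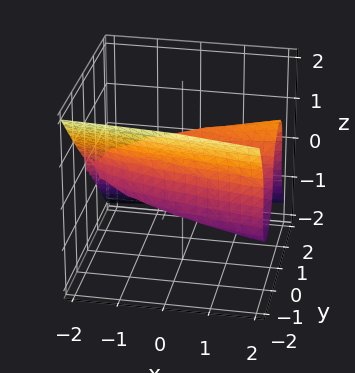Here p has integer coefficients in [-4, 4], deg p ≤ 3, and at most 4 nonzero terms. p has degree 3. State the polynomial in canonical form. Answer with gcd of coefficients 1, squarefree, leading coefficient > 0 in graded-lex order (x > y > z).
First, the degree is 3 — no degree-2 surface has this shape.
Then, against the integer gridlines: it crosses the z-axis at the gridline z = 0; the visible x-axis segment lies entirely on the surface.
Finally, putting this together gives p.

2*y^3 + 2*z^3 - x*y - 2*y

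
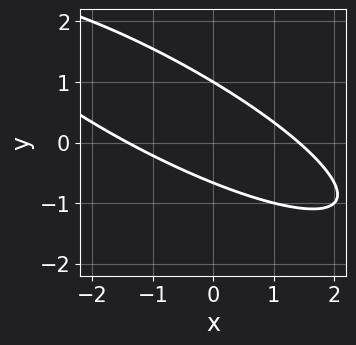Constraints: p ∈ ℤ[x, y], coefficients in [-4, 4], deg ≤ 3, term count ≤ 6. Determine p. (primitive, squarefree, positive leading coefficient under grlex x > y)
1. The degree is 2 — no degree-1 curve has this shape.
2. Checking where it meets the axes: it crosses the y-axis at the gridline y = 1.
3. These observations pin down the coefficients.

x^2 + 3*x*y + 3*y^2 - y - 2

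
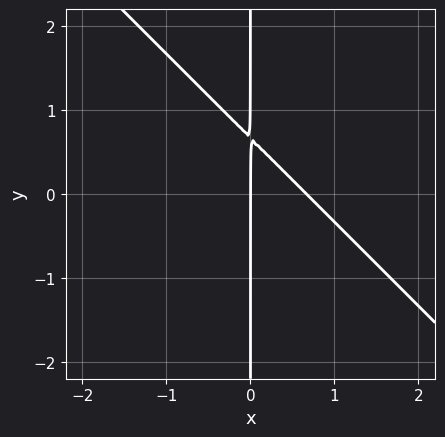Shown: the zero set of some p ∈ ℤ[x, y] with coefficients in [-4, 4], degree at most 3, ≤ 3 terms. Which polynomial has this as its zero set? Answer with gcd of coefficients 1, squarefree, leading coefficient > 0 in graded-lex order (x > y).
3*x^2 + 3*x*y - 2*x

deg p = 2.
From the visible intercepts: it meets the x-axis at x = 0 (among the integer gridlines); every point of the y-axis in the box is on the curve.
Fitting integer coefficients to these (and the overall shape) gives p.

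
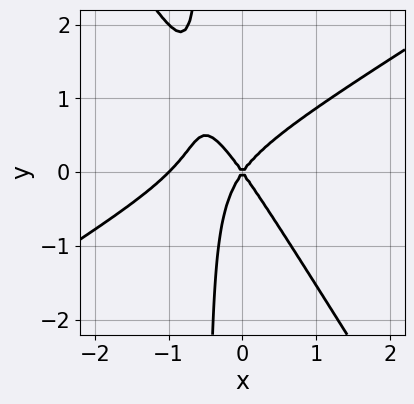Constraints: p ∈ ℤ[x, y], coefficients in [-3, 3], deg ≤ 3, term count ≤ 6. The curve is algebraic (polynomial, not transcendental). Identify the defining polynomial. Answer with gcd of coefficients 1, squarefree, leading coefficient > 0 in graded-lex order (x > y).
Degree: no degree-2 curve has this shape, so deg p = 3.
From the axis intercepts and sections: one y-axis crossing is at y = 0; among the integer gridlines, it crosses the x-axis at x ∈ {-1, 0}.
Together with the visible shape, these determine p as stated.

2*x^3 - 2*x^2*y - 2*x*y^2 + 2*x^2 - y^2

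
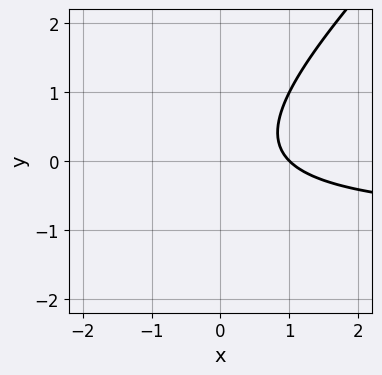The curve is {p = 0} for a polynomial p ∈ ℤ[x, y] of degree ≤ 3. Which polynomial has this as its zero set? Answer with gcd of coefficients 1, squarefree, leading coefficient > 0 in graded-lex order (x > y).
The degree is 2 — the shape is more complex than any degree-1 curve.
Observable constraints: it crosses the x-axis at the gridline x = 1; the curve avoids every integer y-axis point in the box.
Solving for integer coefficients yields p as stated.

x*y - y^2 + x - 1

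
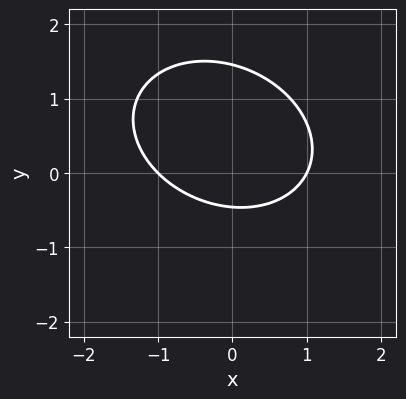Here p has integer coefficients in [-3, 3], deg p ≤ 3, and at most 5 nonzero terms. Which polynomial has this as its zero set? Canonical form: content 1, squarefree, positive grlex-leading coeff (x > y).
1. The degree is 2 — the shape is more complex than any degree-1 curve.
2. Checking where it meets the axes: among the integer gridlines, it crosses the x-axis at x ∈ {-1, 1}.
3. These observations pin down the coefficients.

2*x^2 + x*y + 3*y^2 - 3*y - 2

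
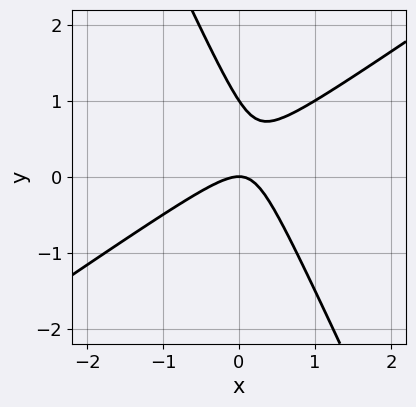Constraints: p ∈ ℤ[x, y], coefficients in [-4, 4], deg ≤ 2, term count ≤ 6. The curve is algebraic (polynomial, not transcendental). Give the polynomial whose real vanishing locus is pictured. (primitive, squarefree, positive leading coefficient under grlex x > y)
3*x^2 - 3*x*y - 2*y^2 + 2*y

1. The degree is 2 — a generic line meets the curve in up to 2 points.
2. Observable constraints: it crosses the x-axis at the gridline x = 0; among the integer gridlines, it crosses the y-axis at y ∈ {0, 1}.
3. These observations pin down the coefficients.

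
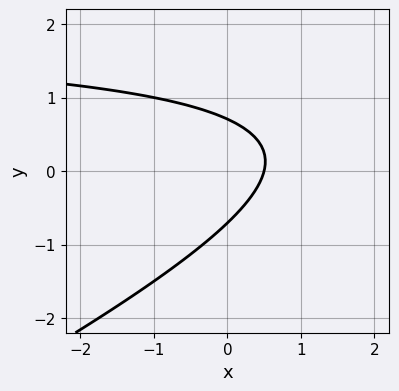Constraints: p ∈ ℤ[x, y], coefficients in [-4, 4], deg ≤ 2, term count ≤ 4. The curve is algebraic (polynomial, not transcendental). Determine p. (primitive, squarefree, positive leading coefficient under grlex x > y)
x*y - 2*y^2 - 2*x + 1

1. The degree is 2 — a generic line meets the curve in up to 2 points.
2. Matching integer coefficients to the picture gives p.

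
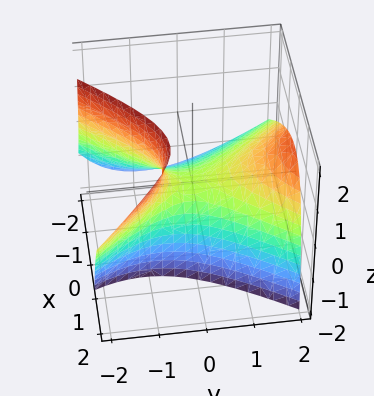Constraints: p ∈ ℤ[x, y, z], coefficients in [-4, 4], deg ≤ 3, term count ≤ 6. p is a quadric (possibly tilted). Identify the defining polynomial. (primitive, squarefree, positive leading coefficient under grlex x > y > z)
3*x^2 - 3*x*z - 2*y^2 + 2*y*z + 3*z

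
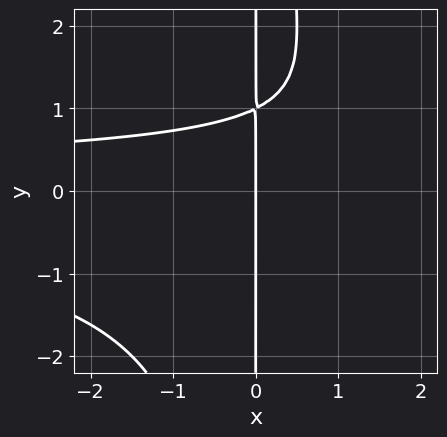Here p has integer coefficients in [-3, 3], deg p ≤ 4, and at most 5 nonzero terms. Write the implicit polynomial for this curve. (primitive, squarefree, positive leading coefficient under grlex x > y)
(a) The degree is 4 — the shape is more complex than any degree-3 curve.
(b) Reading off the gridlines: the visible y-axis segment lies entirely on the curve; it crosses the x-axis at the gridline x = 0.
(c) These observations pin down the coefficients.

x^2*y^2 - 2*x*y + 2*x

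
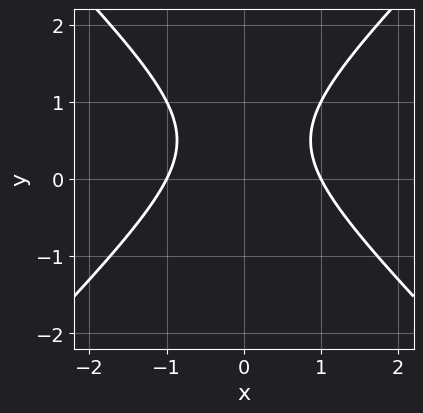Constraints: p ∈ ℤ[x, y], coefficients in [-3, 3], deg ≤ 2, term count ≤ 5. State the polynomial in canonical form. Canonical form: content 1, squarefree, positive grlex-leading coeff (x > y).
x^2 - y^2 + y - 1

(a) deg p = 2. The shape is more complex than any degree-1 curve.
(b) Symmetries: the x ↦ −x reflection is a symmetry, so x appears only in even powers.
(c) Checking where it meets the axes: no y-intercept at any integer in the box; the x-axis gridline crossings are at x ∈ {-1, 1}.
(d) Putting this together gives p.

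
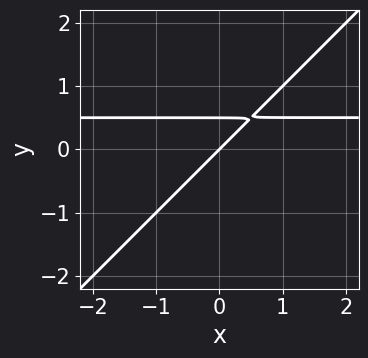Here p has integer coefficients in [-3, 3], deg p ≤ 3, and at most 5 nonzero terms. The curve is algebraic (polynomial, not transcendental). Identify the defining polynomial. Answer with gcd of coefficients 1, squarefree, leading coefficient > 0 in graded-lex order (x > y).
2*x*y - 2*y^2 - x + y

(a) Degree: the shape is more complex than any degree-1 curve, so deg p = 2.
(b) From the axis intercepts and sections: one x-axis crossing is at x = 0; it crosses the y-axis at the gridline y = 0.
(c) Fitting integer coefficients to these (and the overall shape) gives p.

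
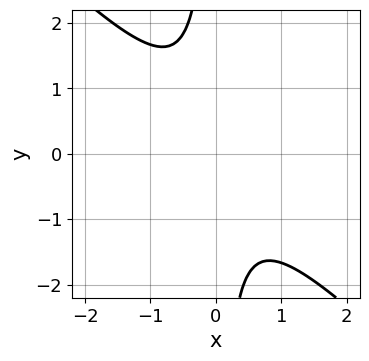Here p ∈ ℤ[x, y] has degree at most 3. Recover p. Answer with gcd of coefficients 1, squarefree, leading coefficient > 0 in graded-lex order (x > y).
1. Degree: the shape is more complex than any degree-1 curve, so deg p = 2.
2. Reading off the gridlines: it misses every integer gridline on the x-axis; it misses every integer gridline on the y-axis.
3. Assembling these constraints gives the stated polynomial.

3*x^2 + 3*x*y + 2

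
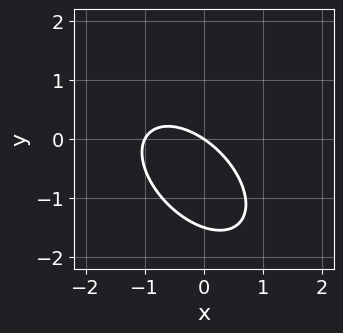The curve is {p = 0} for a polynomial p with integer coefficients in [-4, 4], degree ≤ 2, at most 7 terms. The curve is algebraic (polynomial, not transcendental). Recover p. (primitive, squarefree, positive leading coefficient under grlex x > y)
First, the degree is 2 — no degree-1 curve has this shape.
Then, from the visible intercepts: it meets the y-axis at y = 0 (among the integer gridlines); among the integer gridlines, it crosses the x-axis at x ∈ {-1, 0}.
Finally, the integer polynomial consistent with all of this is the stated p.

2*x^2 + 2*x*y + 2*y^2 + 2*x + 3*y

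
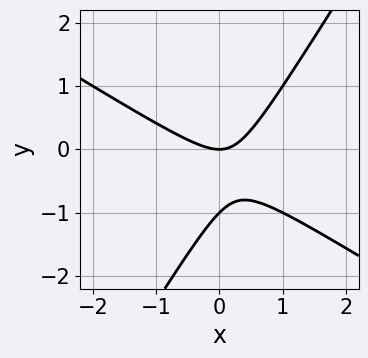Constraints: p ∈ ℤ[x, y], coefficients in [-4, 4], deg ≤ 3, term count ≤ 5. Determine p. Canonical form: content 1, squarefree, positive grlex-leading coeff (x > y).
x^2 + x*y - y^2 - y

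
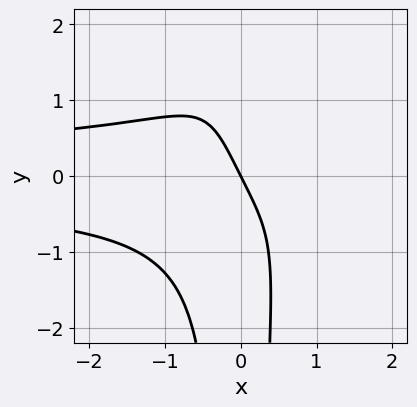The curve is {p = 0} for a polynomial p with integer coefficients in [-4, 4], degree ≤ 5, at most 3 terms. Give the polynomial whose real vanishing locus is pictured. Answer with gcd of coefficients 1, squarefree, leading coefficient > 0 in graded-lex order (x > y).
2*x^2*y^2 + 2*x + y

Degree: the shape is more complex than any degree-3 curve, so deg p = 4.
Checking where it meets the axes: it meets the x-axis at x = 0 (among the integer gridlines); one y-axis crossing is at y = 0.
Together with the visible shape, these determine p as stated.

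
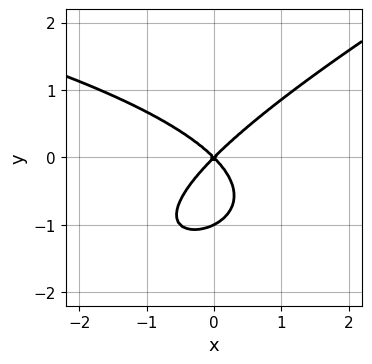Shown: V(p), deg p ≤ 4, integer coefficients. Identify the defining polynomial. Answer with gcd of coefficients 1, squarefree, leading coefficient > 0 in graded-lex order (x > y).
First, the degree is 3 — the shape is more complex than any degree-2 curve.
Then, checking where it meets the axes: one x-axis crossing is at x = 0; among the integer gridlines, it crosses the y-axis at y ∈ {-1, 0}.
Finally, matching integer coefficients to the picture gives p.

x*y^2 - 2*y^3 + 2*x^2 - 2*y^2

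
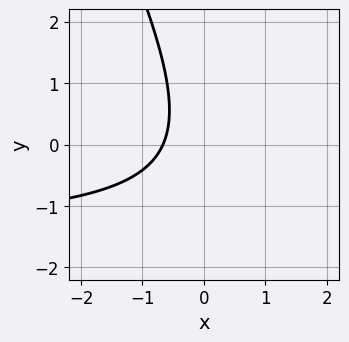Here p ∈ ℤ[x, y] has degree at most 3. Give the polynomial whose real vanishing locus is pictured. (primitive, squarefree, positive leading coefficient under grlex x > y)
(a) deg p = 2.
(b) Against the integer gridlines: it misses every integer gridline on the y-axis.
(c) The integer polynomial consistent with all of this is the stated p.

2*x*y + y^2 + 3*x + 2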